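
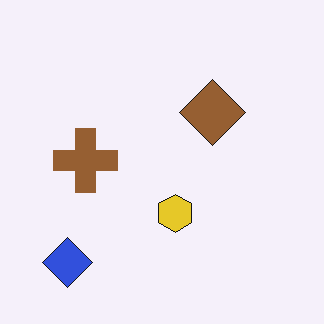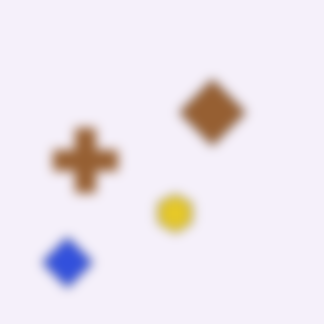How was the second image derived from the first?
The transformation is: heavily blurred.

Shape edges and outlines are uniformly softened across the whole image.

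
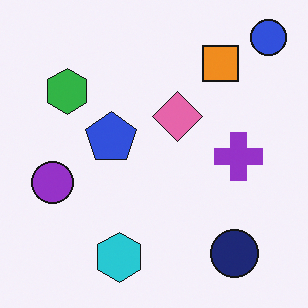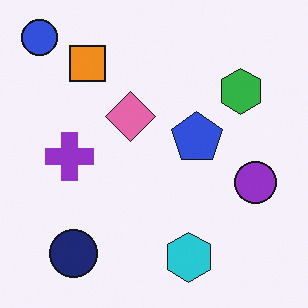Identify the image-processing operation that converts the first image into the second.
The image was flipped horizontally (left ↔ right).

The blue circle is in the top-right of the first image and the top-left of the second — shapes on opposite sides of the vertical midline have swapped in a mirror flip.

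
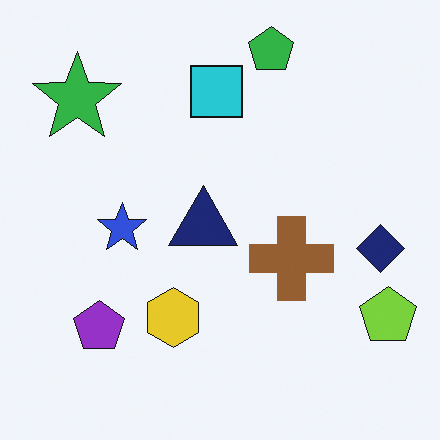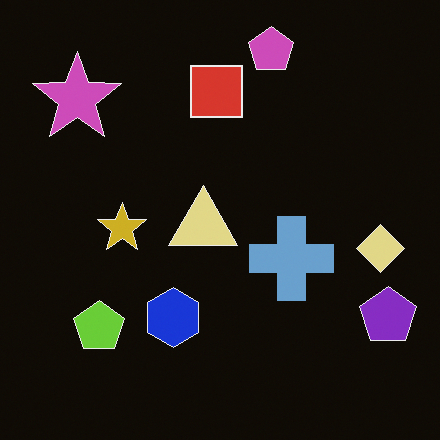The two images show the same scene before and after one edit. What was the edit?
The second image is the first color-inverted (negative).

The light background has become dark and every shape's color is its complement — a photographic negative.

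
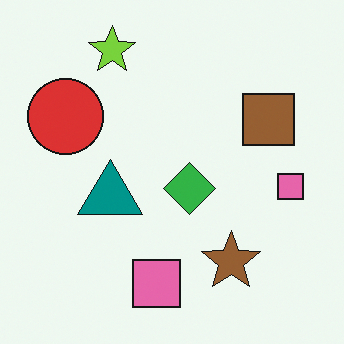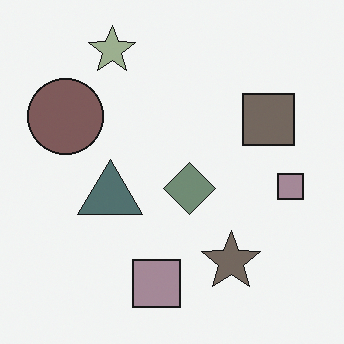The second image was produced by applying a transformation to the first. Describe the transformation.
It was heavily desaturated.

All colors are more muted and greyish — a global saturation change.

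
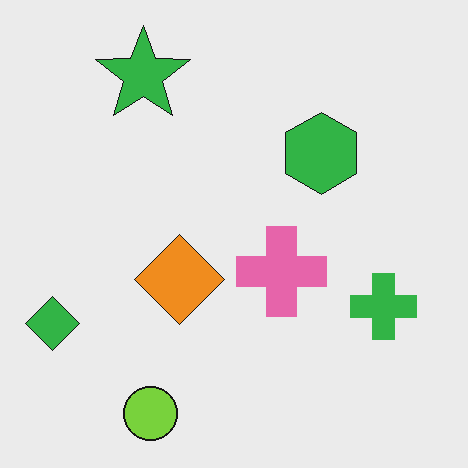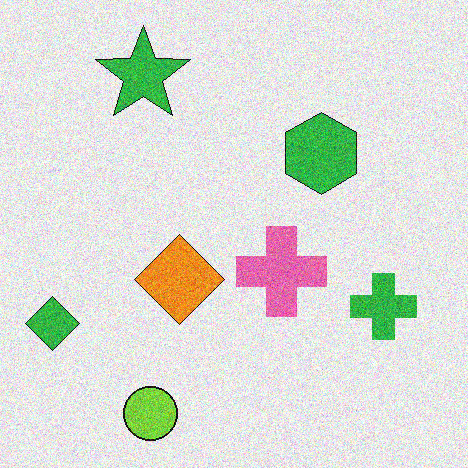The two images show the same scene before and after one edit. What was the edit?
The image was degraded with moderate additive noise.

Random speckle covers the whole image, including the flat background.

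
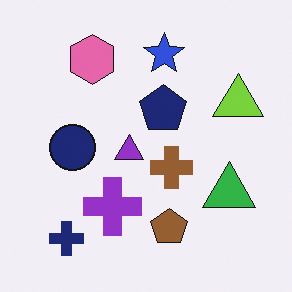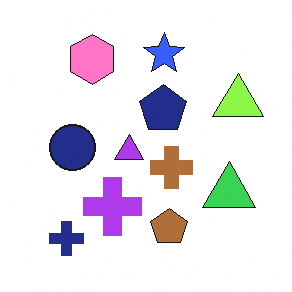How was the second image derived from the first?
The image was brightened a little.

Every pixel — background and shapes alike — is uniformly brightened.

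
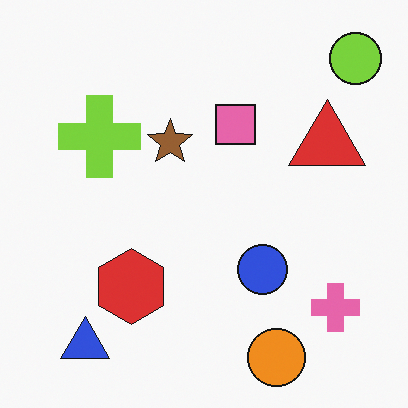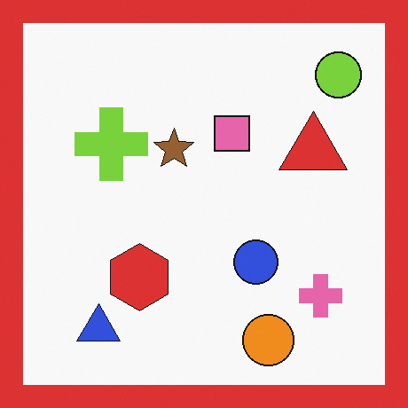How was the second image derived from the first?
The image was framed with a red border.

A solid red frame runs around the edge of the second image, with the content slightly shrunk inside it.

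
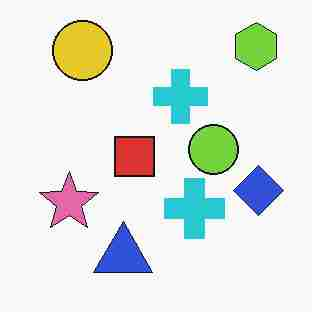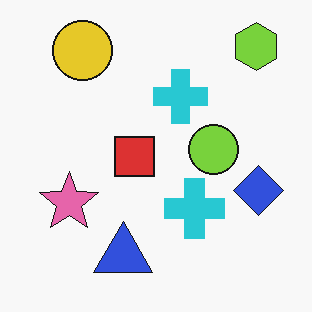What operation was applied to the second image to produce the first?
Heavily JPEG-compressed with obvious blocking artifacts.

Blocky 8×8 compression artifacts appear around shape edges and the flat background shows ringing — characteristic JPEG degradation.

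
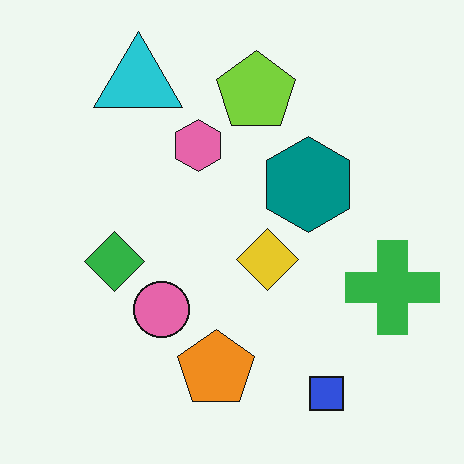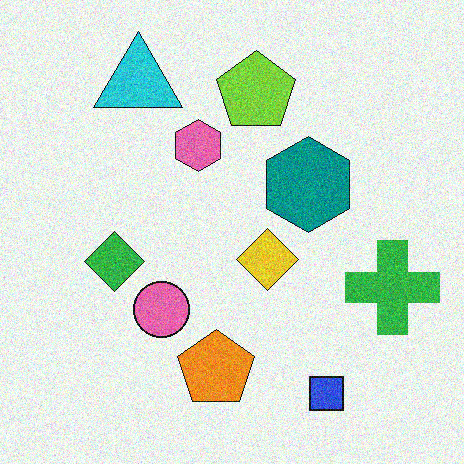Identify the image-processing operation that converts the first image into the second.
It was degraded with visible gaussian noise.

Random speckle covers the whole image, including the flat background.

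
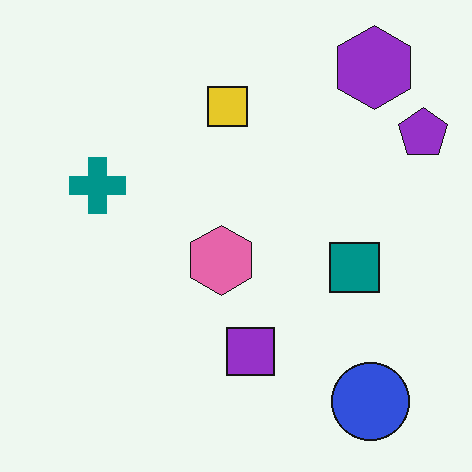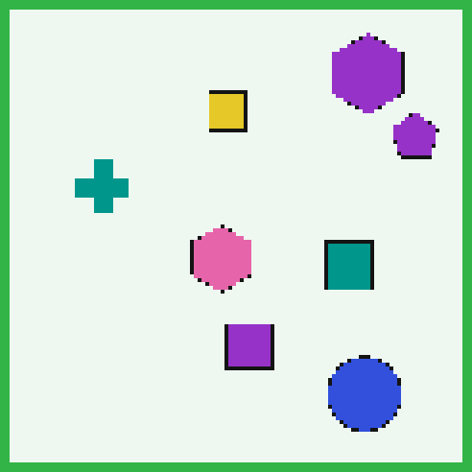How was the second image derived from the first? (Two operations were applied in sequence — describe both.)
Lightly pixelated (a mild mosaic effect), then framed with a green border.

Shapes are reduced to large square blocks; fine edges and outlines are lost — a downscale-then-upscale (mosaic) effect. A solid green frame runs around the edge of the second image, with the content slightly shrunk inside it.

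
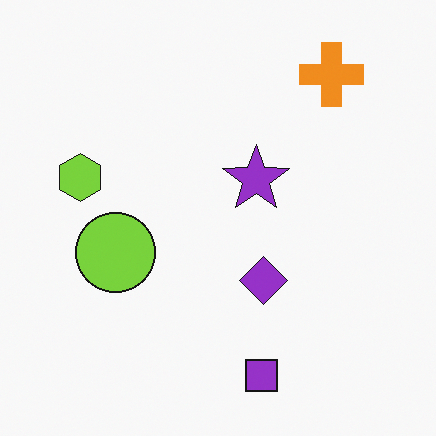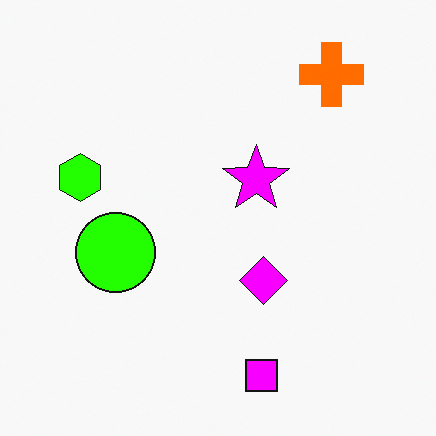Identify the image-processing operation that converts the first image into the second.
This is the original image made much more vivid (saturation change).

All colors are more vivid — a global saturation change.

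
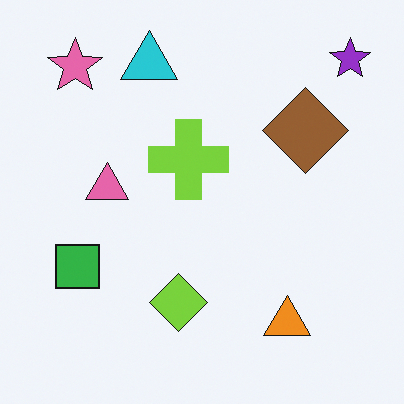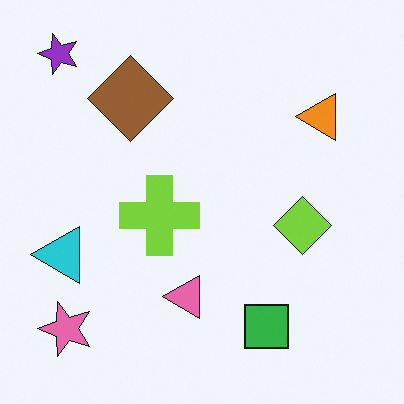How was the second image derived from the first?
The transformation is: rotated 90° counter-clockwise.

The purple star sits in the top-right of the first image and the top-left of the second — consistent with a whole-image 90° counter-clockwise rotation.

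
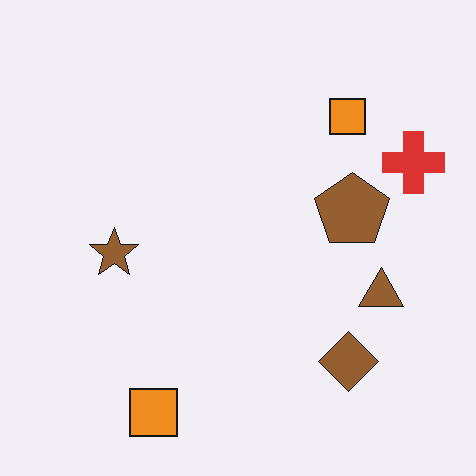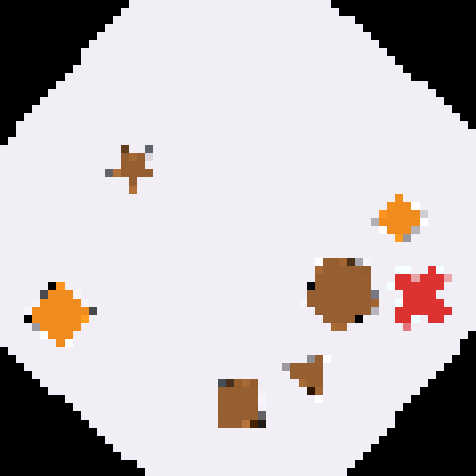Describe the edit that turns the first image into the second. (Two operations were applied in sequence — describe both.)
Rotated clockwise by a large amount — several tens of degrees, then pixelated into visible square blocks.

Every shape is tilted by the same angle and the image corners show triangular fill wedges — a whole-image rotation by a non-right angle. Shapes are reduced to large square blocks; fine edges and outlines are lost — a downscale-then-upscale (mosaic) effect.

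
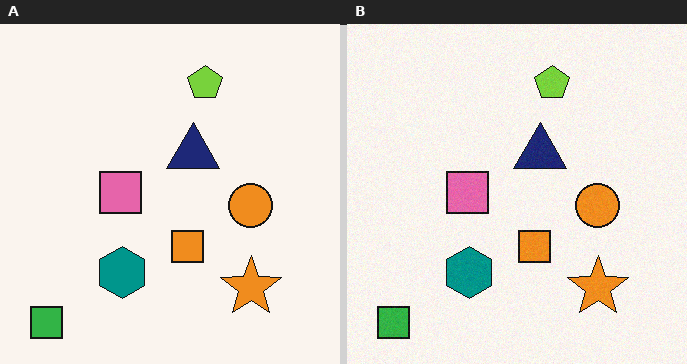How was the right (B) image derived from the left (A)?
The transformation is: degraded with a light layer of grain.

Random speckle covers the whole image, including the flat background.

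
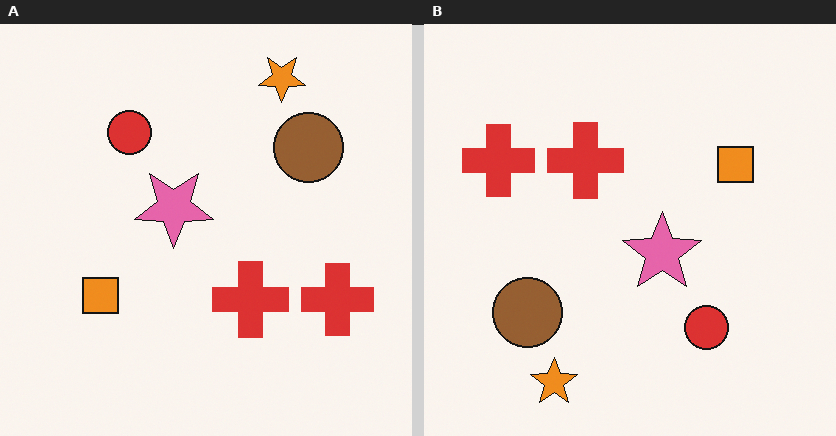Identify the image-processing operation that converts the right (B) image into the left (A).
The image was rotated 180°.

The orange star sits in the bottom-left of the right (B) image and the top-right of the left (A) — consistent with a whole-image 180° rotation.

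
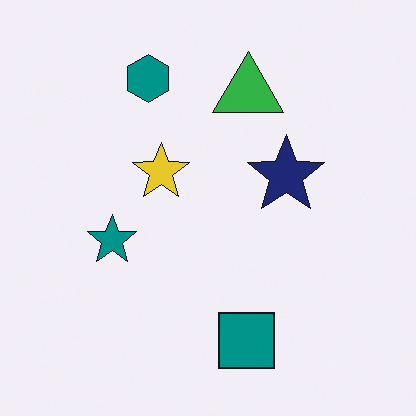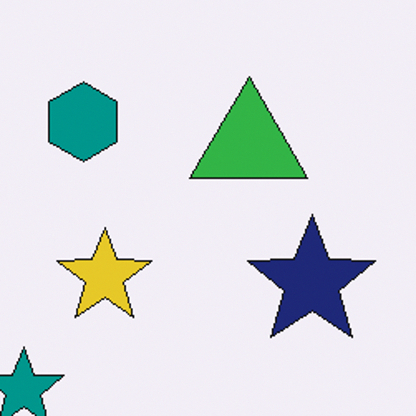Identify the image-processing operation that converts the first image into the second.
The transformation is: cropped to a noticeably smaller region and rescaled.

The visible shapes are larger and the field of view is narrower; shapes near the original edges may be partly or wholly outside the frame — a crop-and-rescale.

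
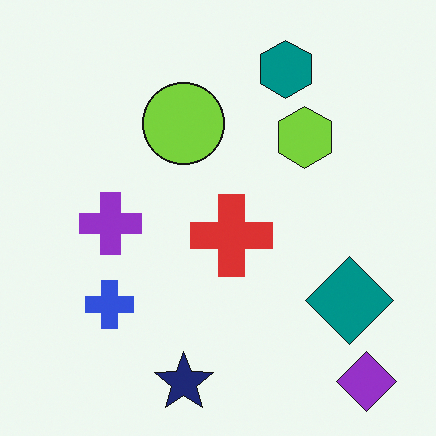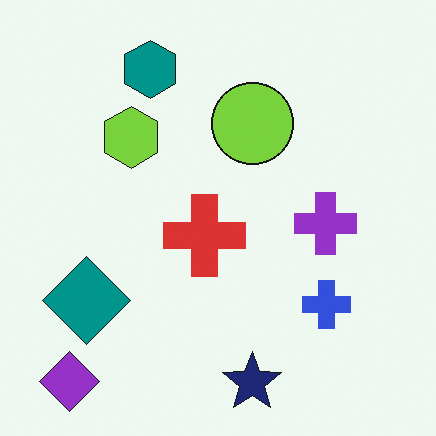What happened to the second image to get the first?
The image was flipped horizontally (left ↔ right).

The purple diamond is in the bottom-left of the second image and the bottom-right of the first — shapes on opposite sides of the vertical midline have swapped in a mirror flip.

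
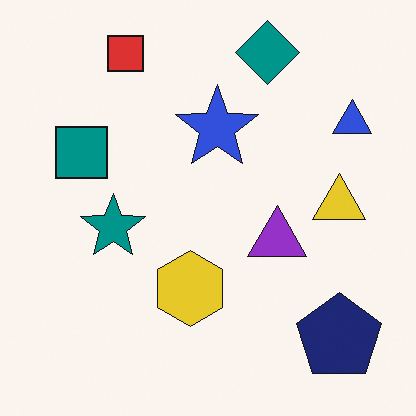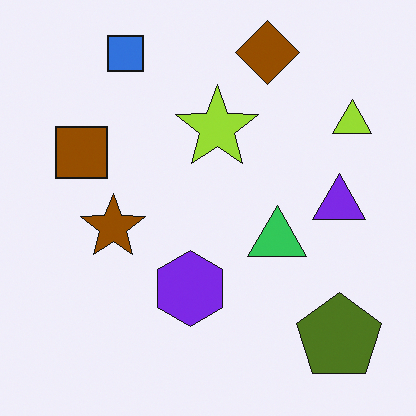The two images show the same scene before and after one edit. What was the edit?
The second image is the first hue-shifted by a large amount.

Every shape's color has rotated by the same amount around the hue wheel — a uniform hue shift.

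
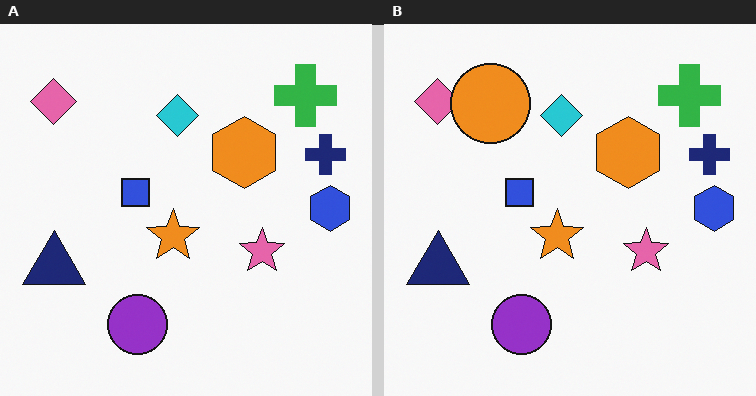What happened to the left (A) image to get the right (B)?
Overlaid with an additional orange circle.

An orange circle appears in the right (B) image that is absent from the left (A).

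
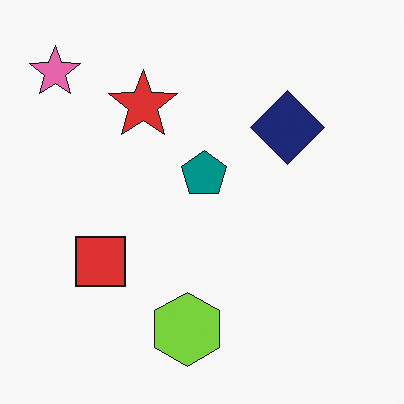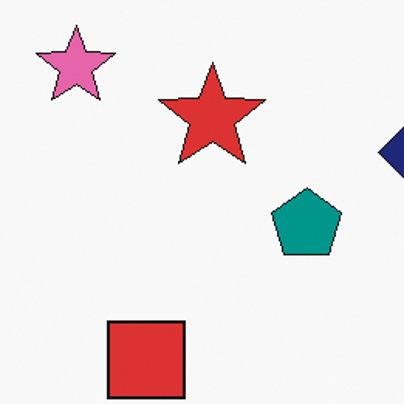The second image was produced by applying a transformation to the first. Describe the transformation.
It was cropped to a modestly smaller region and rescaled.

The visible shapes are larger and the field of view is narrower; shapes near the original edges may be partly or wholly outside the frame — a crop-and-rescale.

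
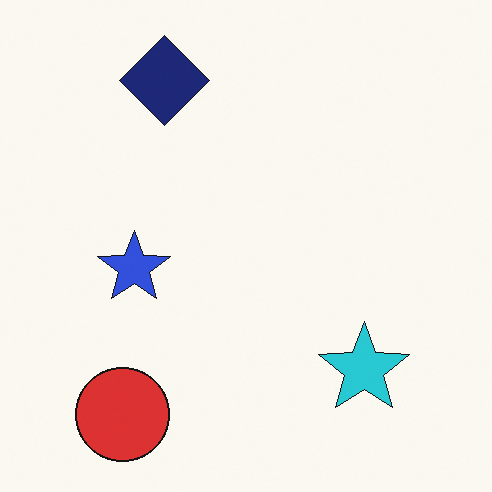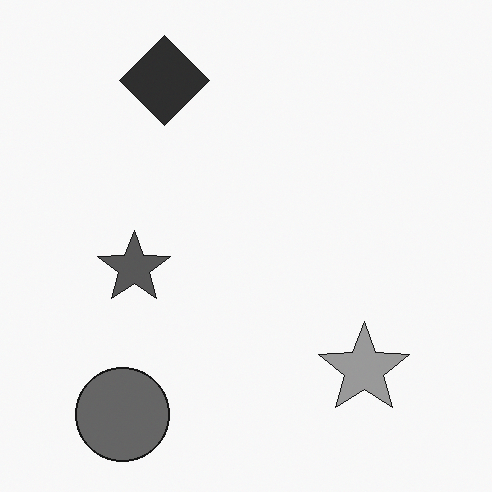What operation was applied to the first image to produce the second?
This is the original image converted to grayscale.

All color is removed — every shape is now a shade of grey.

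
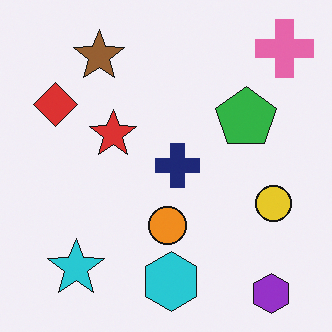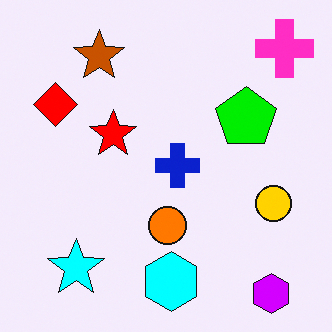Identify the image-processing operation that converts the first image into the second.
This is the original image made much more vivid (saturation change).

All colors are more vivid — a global saturation change.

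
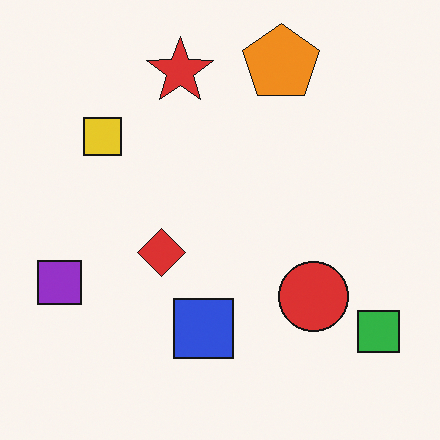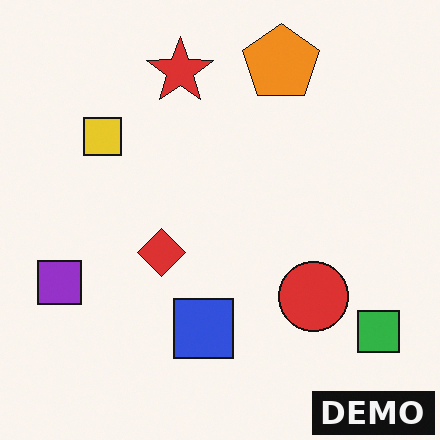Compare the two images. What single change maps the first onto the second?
The image was watermarked with the text "DEMO" in the lower-right corner.

A dark label reading "DEMO" appears in the lower-right corner.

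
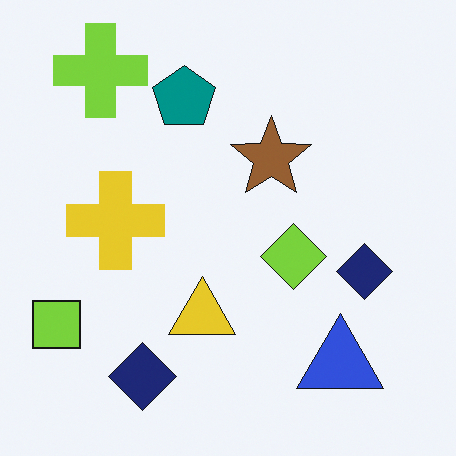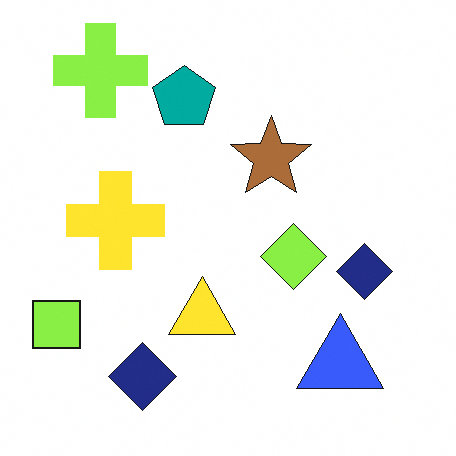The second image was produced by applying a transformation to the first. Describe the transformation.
Slightly brightened.

Every pixel — background and shapes alike — is uniformly brightened.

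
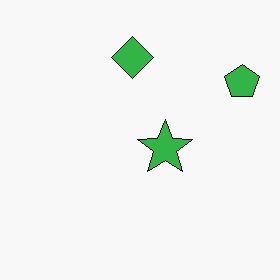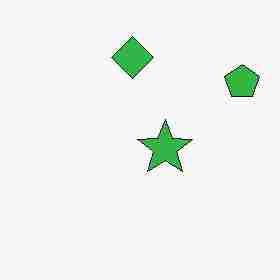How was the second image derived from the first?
The image was heavily JPEG-compressed with obvious blocking artifacts.

Blocky 8×8 compression artifacts appear around shape edges and the flat background shows ringing — characteristic JPEG degradation.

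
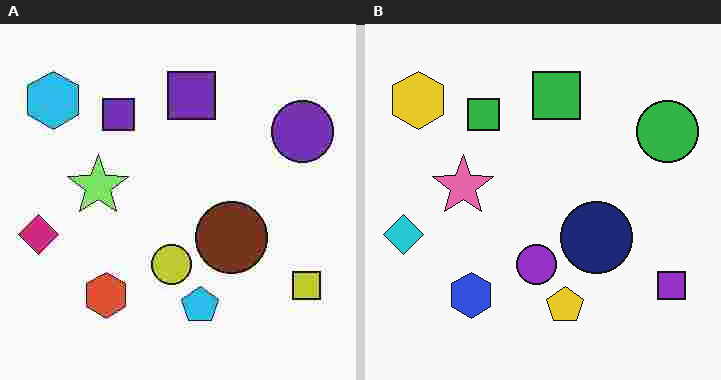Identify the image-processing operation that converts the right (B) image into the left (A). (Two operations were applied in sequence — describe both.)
This is the original image hue-shifted noticeably, then degraded with heavy JPEG compression.

Every shape's color has rotated by the same amount around the hue wheel — a uniform hue shift. Blocky 8×8 compression artifacts appear around shape edges and the flat background shows ringing — characteristic JPEG degradation.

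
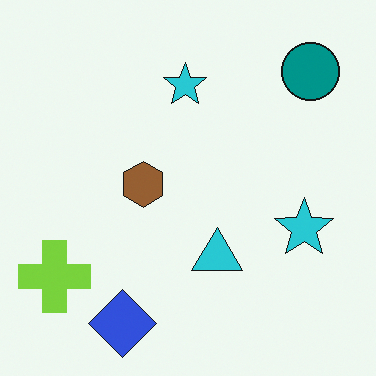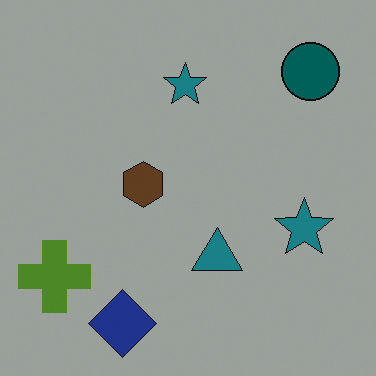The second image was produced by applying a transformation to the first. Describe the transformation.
It was darkened a lot.

Every pixel — background and shapes alike — is uniformly darkened.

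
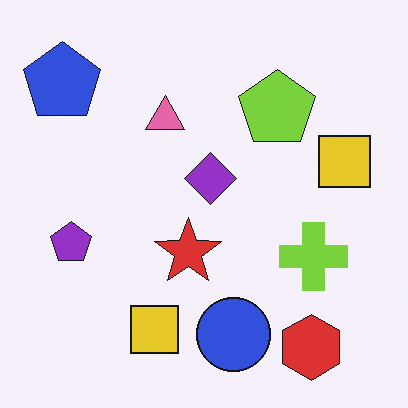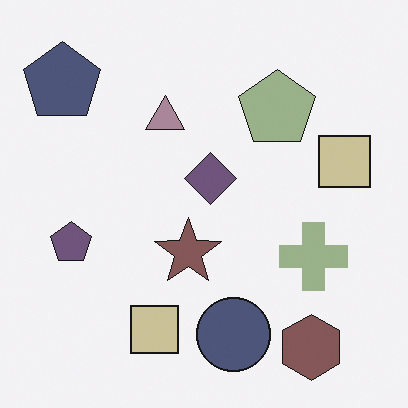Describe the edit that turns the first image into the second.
It was made much more muted (saturation change).

All colors are more muted and greyish — a global saturation change.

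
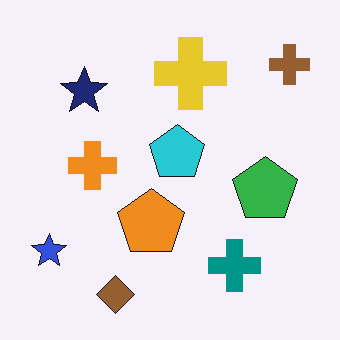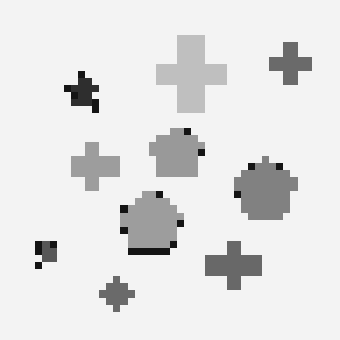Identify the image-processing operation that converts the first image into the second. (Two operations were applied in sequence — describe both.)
The image was pixelated into visible square blocks, then converted to grayscale.

Shapes are reduced to large square blocks; fine edges and outlines are lost — a downscale-then-upscale (mosaic) effect. All color is removed — every shape is now a shade of grey.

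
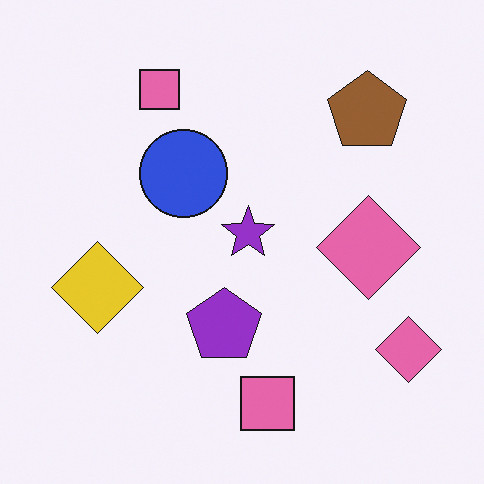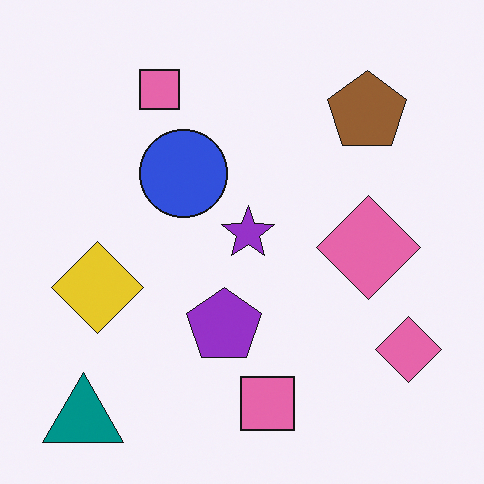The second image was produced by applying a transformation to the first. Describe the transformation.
The second image is the first overlaid with an additional teal triangle.

A teal triangle appears in the second image that is absent from the first.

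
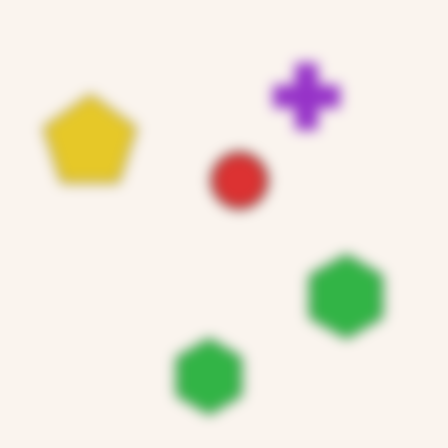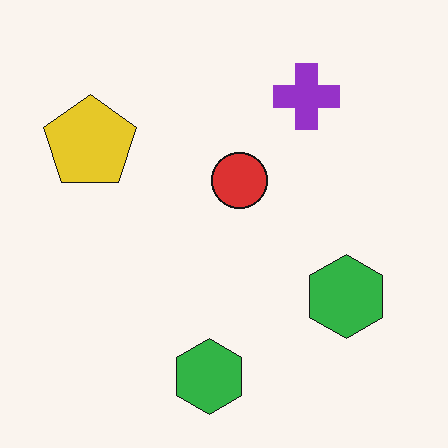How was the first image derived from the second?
The transformation is: heavily blurred.

Shape edges and outlines are uniformly softened across the whole image.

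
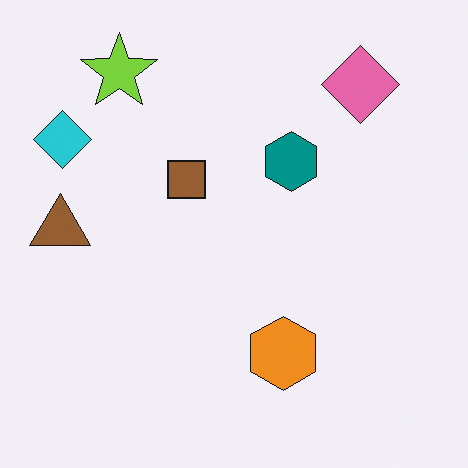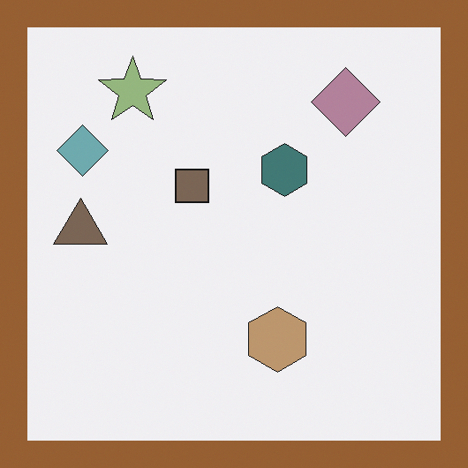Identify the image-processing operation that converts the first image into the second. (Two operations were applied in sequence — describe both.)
It was heavily desaturated, then framed with a brown border.

All colors are more muted and greyish — a global saturation change. A solid brown frame runs around the edge of the second image, with the content slightly shrunk inside it.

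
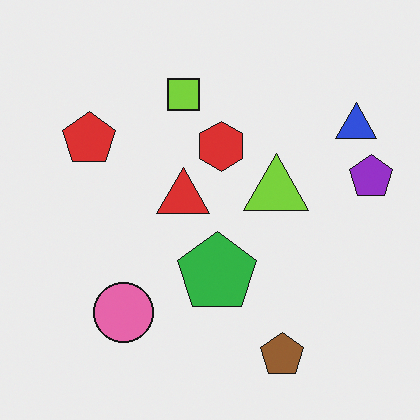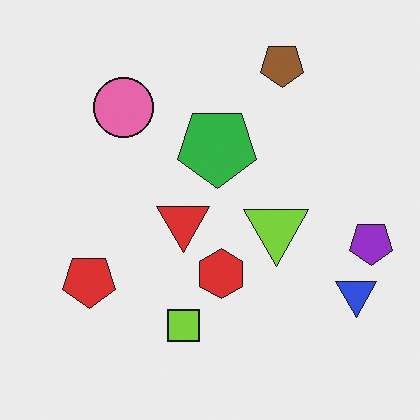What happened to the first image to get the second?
It was flipped vertically (top ↔ bottom).

The brown pentagon is in the bottom-right of the first image and the top-right of the second — shapes on opposite sides of the horizontal midline have swapped in a mirror flip.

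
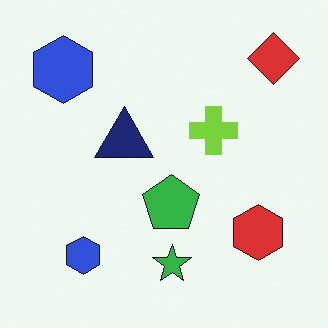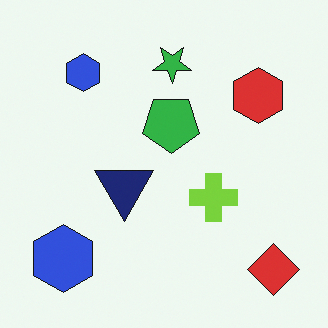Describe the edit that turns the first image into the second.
The image was flipped vertically (top ↔ bottom).

The red diamond is in the top-right of the first image and the bottom-right of the second — shapes on opposite sides of the horizontal midline have swapped in a mirror flip.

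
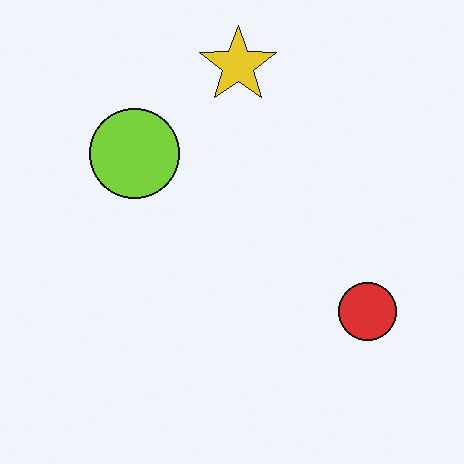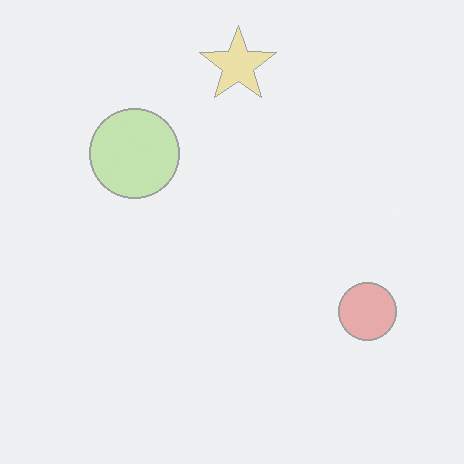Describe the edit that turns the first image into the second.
The image was given much lower contrast.

Tones are pushed toward mid-grey across the whole image — a global contrast change.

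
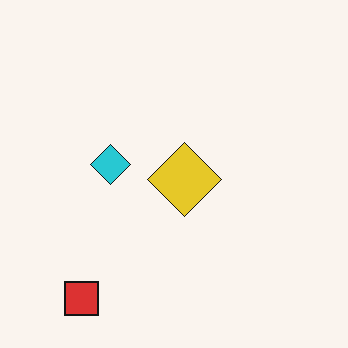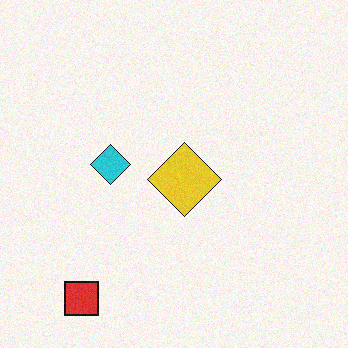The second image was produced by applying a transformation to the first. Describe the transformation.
The image was degraded with subtle gaussian noise.

Random speckle covers the whole image, including the flat background.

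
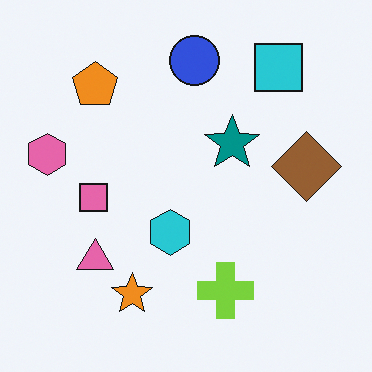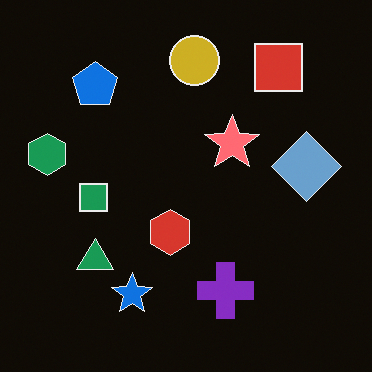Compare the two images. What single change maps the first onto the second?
The transformation is: color-inverted (negative).

The light background has become dark and every shape's color is its complement — a photographic negative.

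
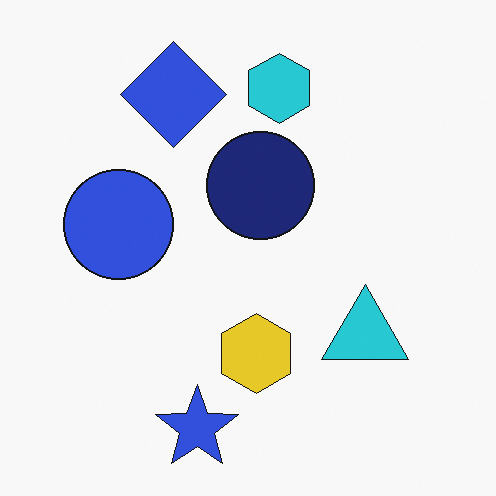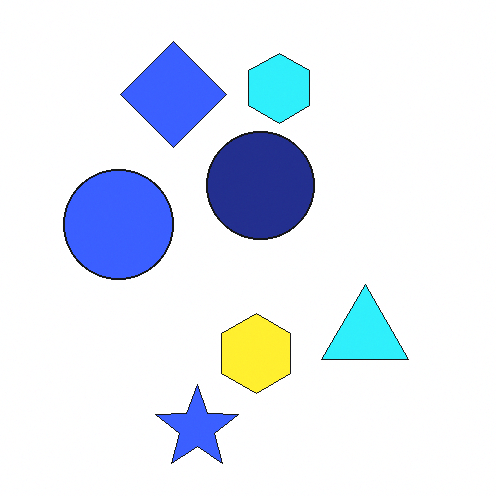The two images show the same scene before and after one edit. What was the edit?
The transformation is: brightened a little.

Every pixel — background and shapes alike — is uniformly brightened.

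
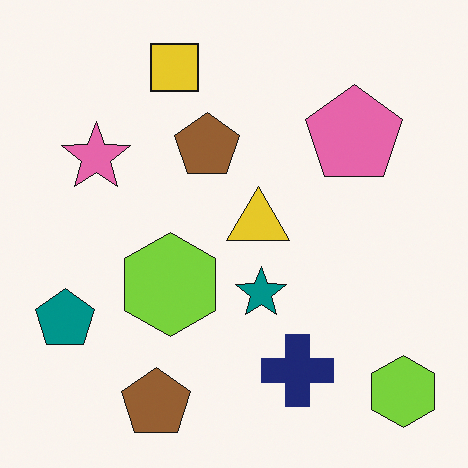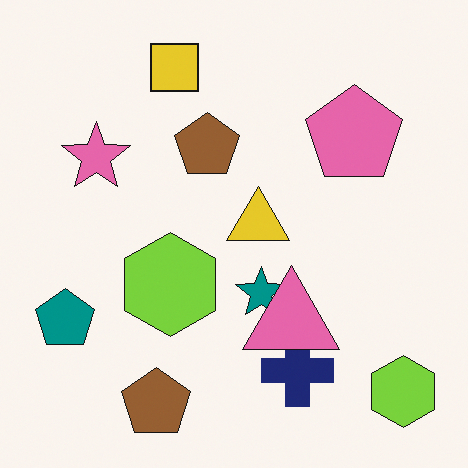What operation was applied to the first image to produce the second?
The second image is the first overlaid with an additional pink triangle.

A pink triangle appears in the second image that is absent from the first.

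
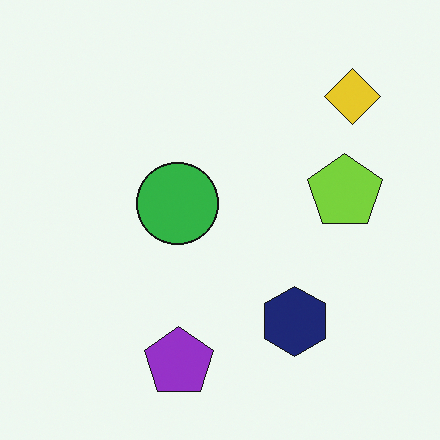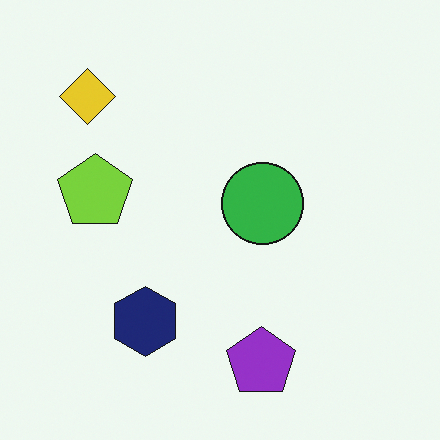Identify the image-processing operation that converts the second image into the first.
It was flipped horizontally (left ↔ right).

The yellow diamond is in the top-left of the second image and the top-right of the first — shapes on opposite sides of the vertical midline have swapped in a mirror flip.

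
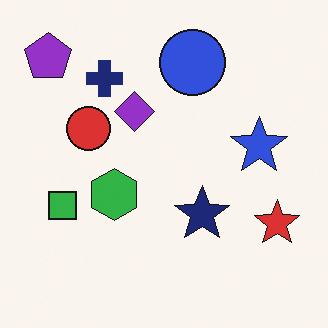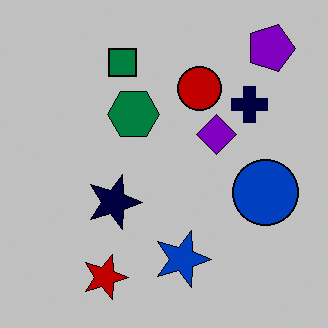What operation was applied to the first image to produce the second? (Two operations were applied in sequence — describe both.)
Heavily posterized to just a handful of flat colors, then rotated 90° clockwise.

Each flat color has snapped to a coarser quantized level — most visibly, the near-white background has dropped to a flat grey. The purple pentagon sits in the top-left of the first image and the top-right of the second — consistent with a whole-image 90° clockwise rotation.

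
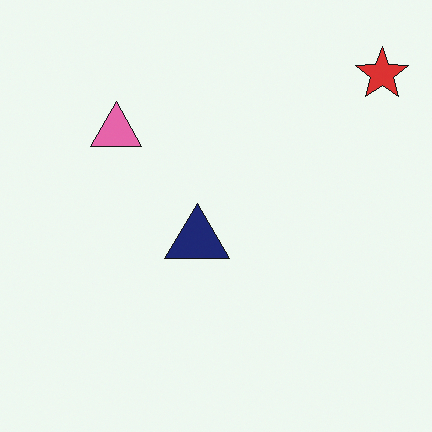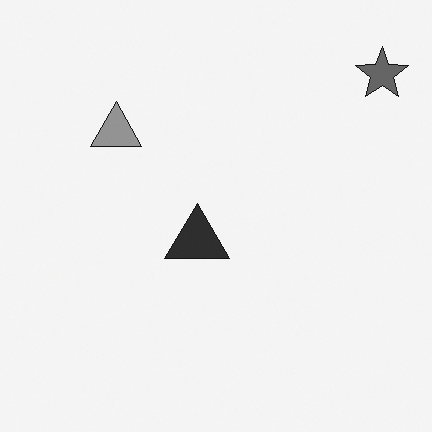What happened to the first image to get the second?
It was converted to grayscale.

All color is removed — every shape is now a shade of grey.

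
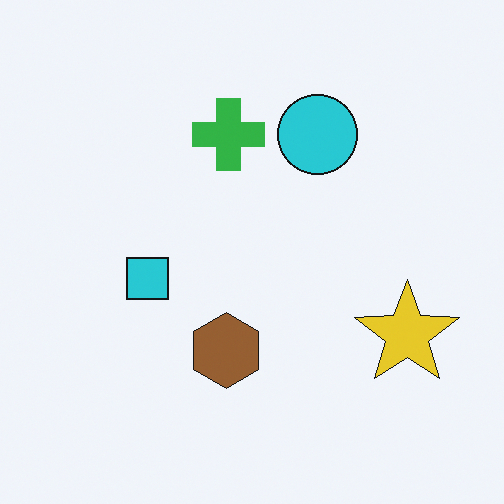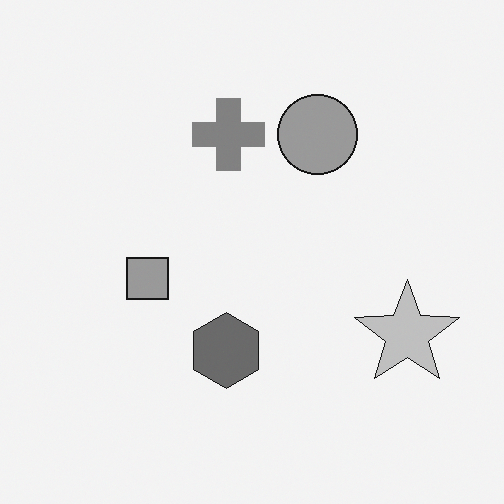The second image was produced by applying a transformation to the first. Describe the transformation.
The second image is the first converted to grayscale.

All color is removed — every shape is now a shade of grey.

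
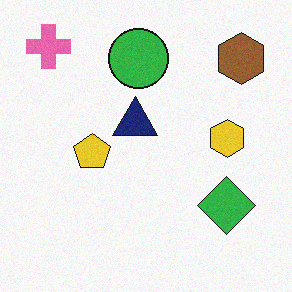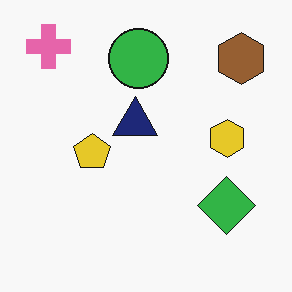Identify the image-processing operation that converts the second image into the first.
This is the original image degraded with subtle gaussian noise.

Random speckle covers the whole image, including the flat background.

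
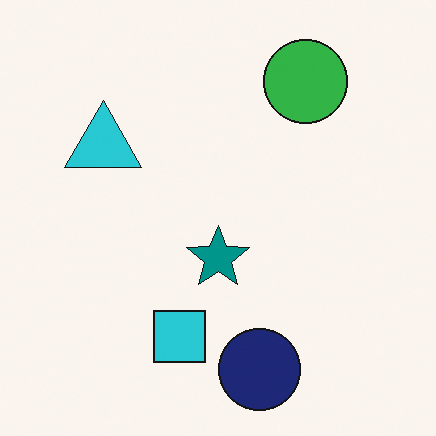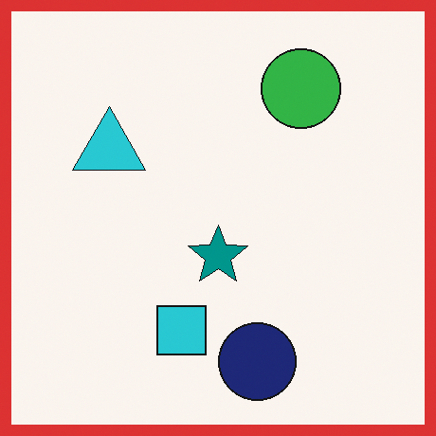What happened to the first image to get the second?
The image was framed with a red border.

A solid red frame runs around the edge of the second image, with the content slightly shrunk inside it.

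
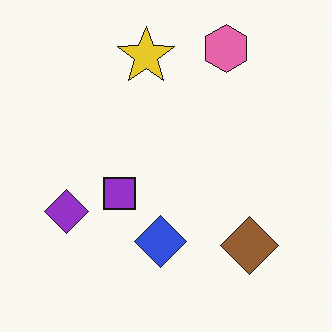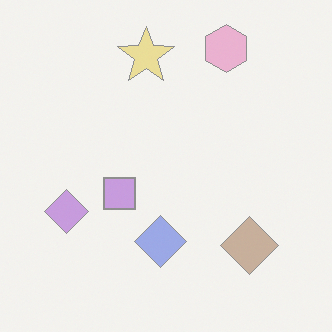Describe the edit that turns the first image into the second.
It was washed out (contrast reduced).

Tones are pushed toward mid-grey across the whole image — a global contrast change.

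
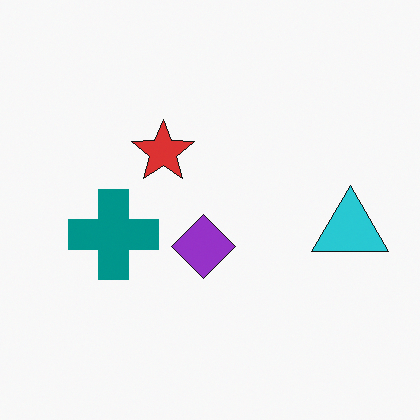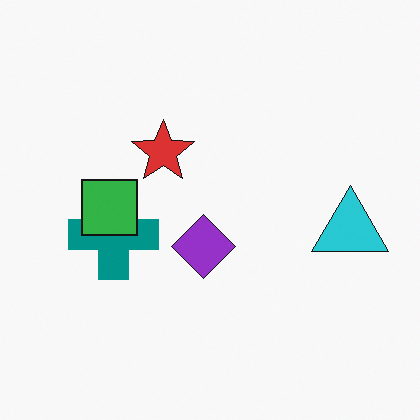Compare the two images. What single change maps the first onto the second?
The image was overlaid with an additional green square.

A green square appears in the second image that is absent from the first.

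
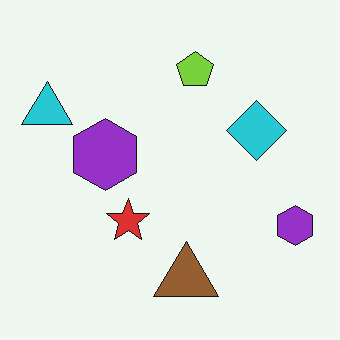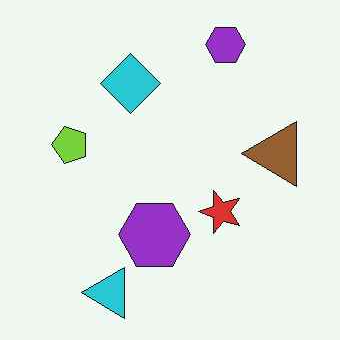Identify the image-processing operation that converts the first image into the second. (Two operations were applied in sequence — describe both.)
This is the original image given moderate JPEG compression, then rotated 90° counter-clockwise.

Blocky 8×8 compression artifacts appear around shape edges and the flat background shows ringing — characteristic JPEG degradation. The cyan triangle sits in the top-left of the first image and the bottom-left of the second — consistent with a whole-image 90° counter-clockwise rotation.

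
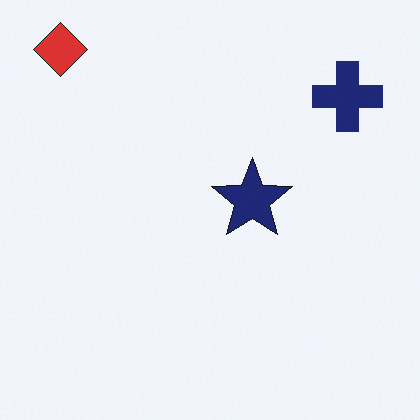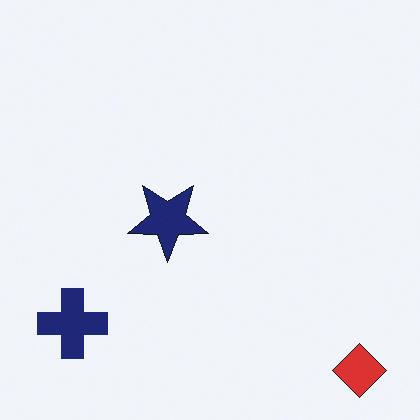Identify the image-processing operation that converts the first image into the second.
The transformation is: rotated 180°.

The red diamond sits in the top-left of the first image and the bottom-right of the second — consistent with a whole-image 180° rotation.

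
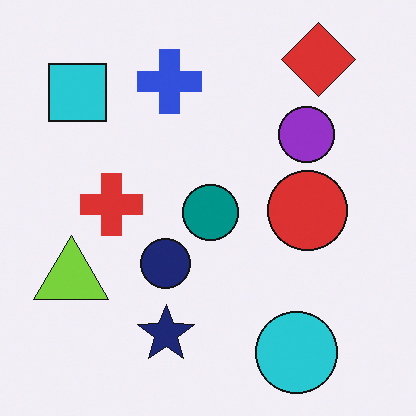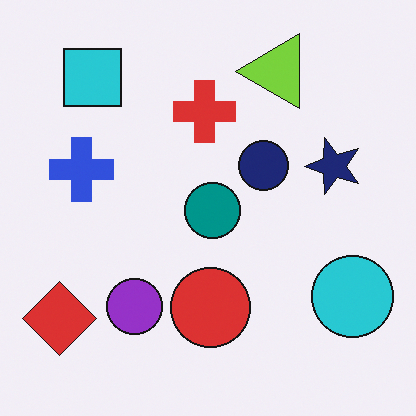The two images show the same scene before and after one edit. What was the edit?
The transformation is: transposed (reflected across the top-left ↔ bottom-right diagonal).

Shapes have swapped their row and column positions — what was in the top-right is now in the bottom-left — a diagonal reflection.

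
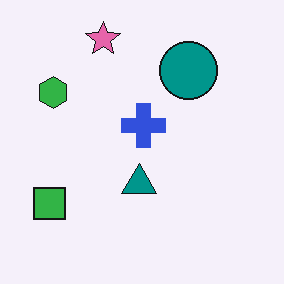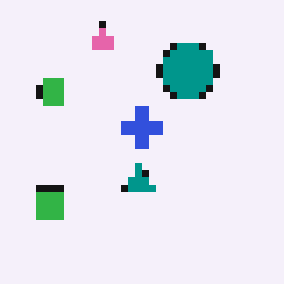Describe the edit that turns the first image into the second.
It was moderately pixelated.

Shapes are reduced to large square blocks; fine edges and outlines are lost — a downscale-then-upscale (mosaic) effect.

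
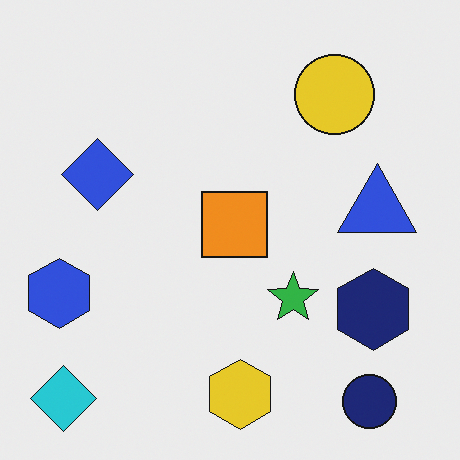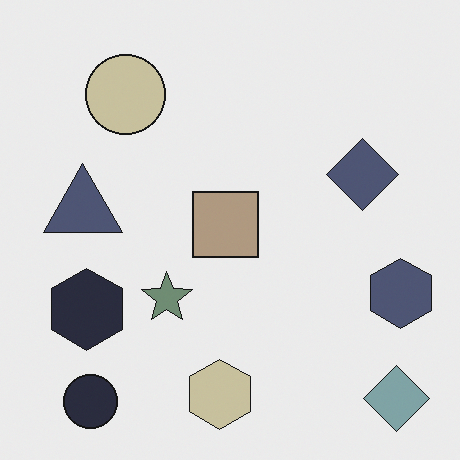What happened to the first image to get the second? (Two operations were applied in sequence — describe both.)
The second image is the first flipped horizontally (left ↔ right), then made much more muted (saturation change).

The blue hexagon is in the left of the first image and the right of the second — shapes on opposite sides of the vertical midline have swapped in a mirror flip. All colors are more muted and greyish — a global saturation change.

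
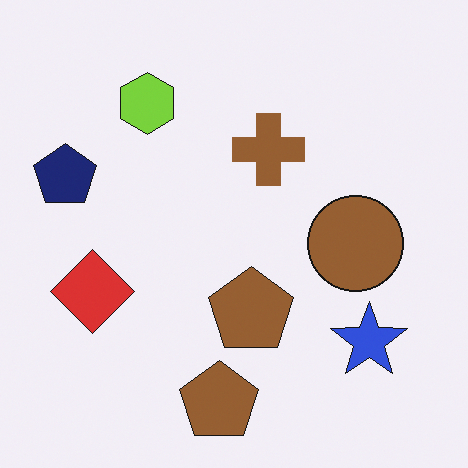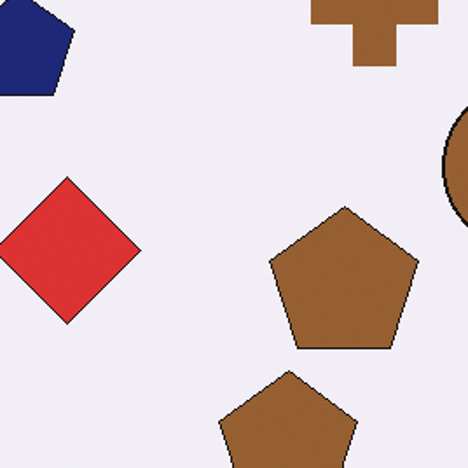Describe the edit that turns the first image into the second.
This is the original image cropped tightly and scaled back up.

The visible shapes are larger and the field of view is narrower; shapes near the original edges may be partly or wholly outside the frame — a crop-and-rescale.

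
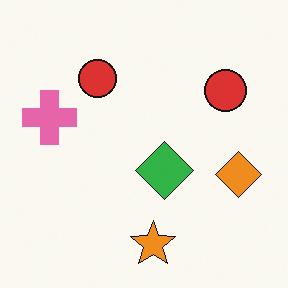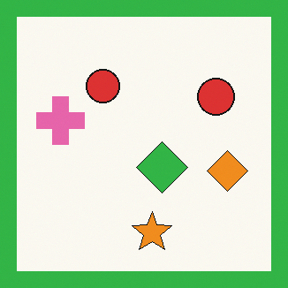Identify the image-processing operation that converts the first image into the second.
It was framed with a green border.

A solid green frame runs around the edge of the second image, with the content slightly shrunk inside it.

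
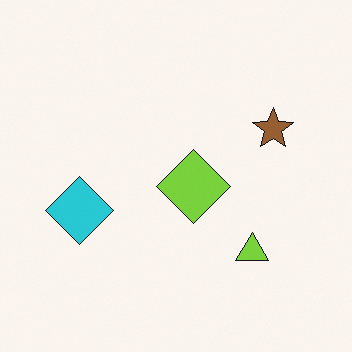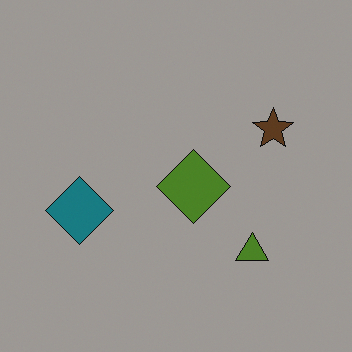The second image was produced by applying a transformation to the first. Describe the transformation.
Darkened a lot.

Every pixel — background and shapes alike — is uniformly darkened.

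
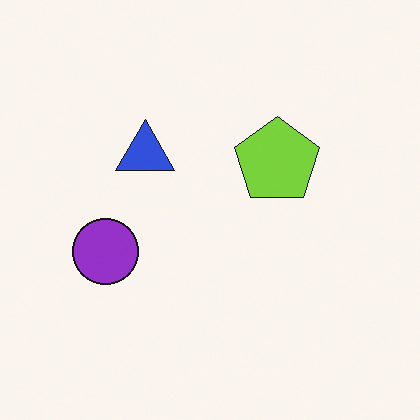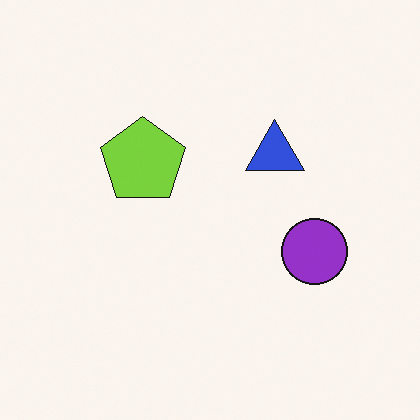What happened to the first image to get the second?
The transformation is: flipped horizontally (left ↔ right).

The purple circle is in the left of the first image and the right of the second — shapes on opposite sides of the vertical midline have swapped in a mirror flip.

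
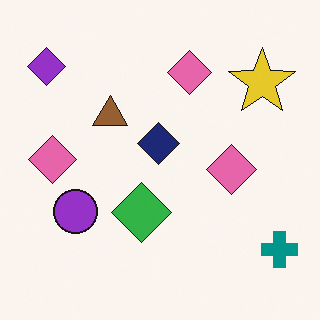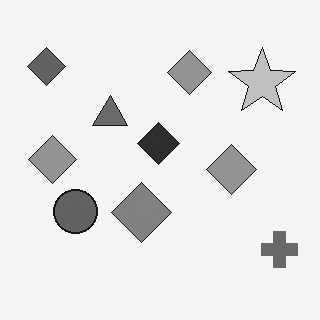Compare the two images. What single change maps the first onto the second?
This is the original image converted to grayscale.

All color is removed — every shape is now a shade of grey.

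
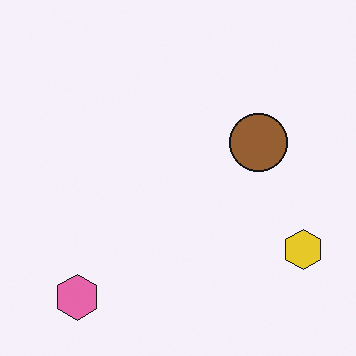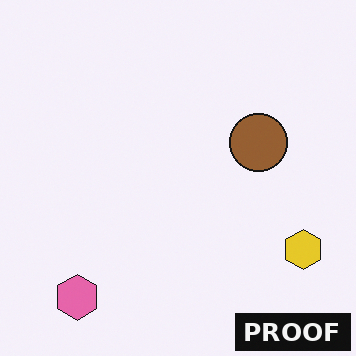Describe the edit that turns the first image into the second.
Watermarked with the text "PROOF" in the lower-right corner.

A dark label reading "PROOF" appears in the lower-right corner.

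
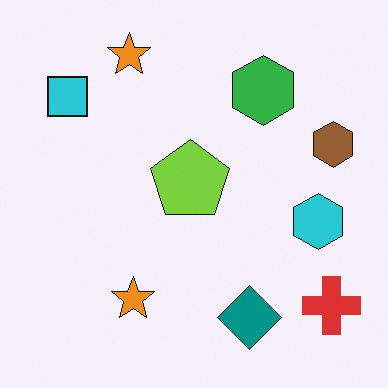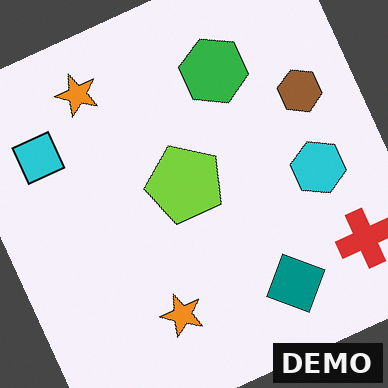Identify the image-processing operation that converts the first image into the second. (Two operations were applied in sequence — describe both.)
This is the original image rotated counter-clockwise by a moderate amount, then watermarked with the text "DEMO" in the lower-right corner.

Every shape is tilted by the same angle and the image corners show triangular fill wedges — a whole-image rotation by a non-right angle. A dark label reading "DEMO" appears in the lower-right corner.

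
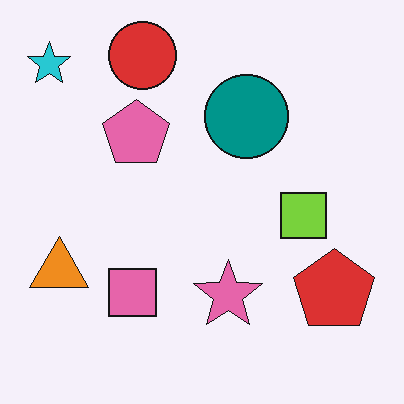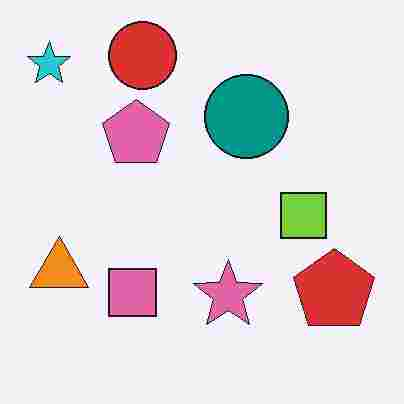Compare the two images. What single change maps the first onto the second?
The transformation is: heavily JPEG-compressed with obvious blocking artifacts.

Blocky 8×8 compression artifacts appear around shape edges and the flat background shows ringing — characteristic JPEG degradation.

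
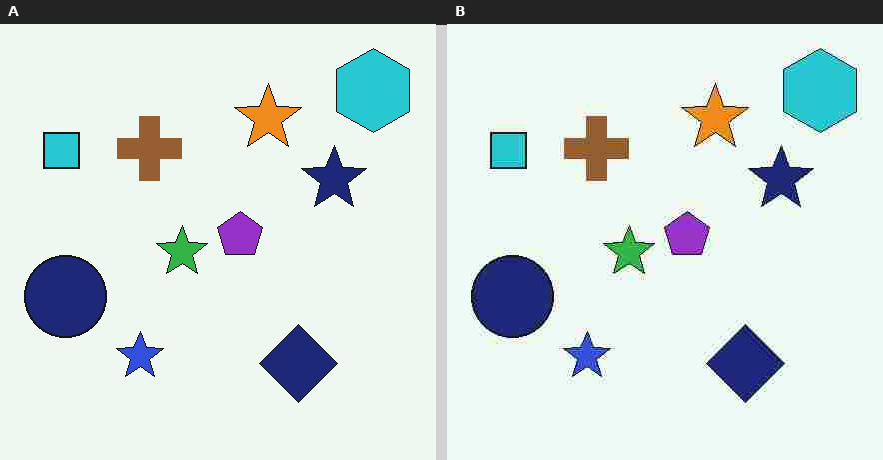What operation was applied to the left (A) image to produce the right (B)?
The transformation is: degraded with heavy JPEG compression.

Blocky 8×8 compression artifacts appear around shape edges and the flat background shows ringing — characteristic JPEG degradation.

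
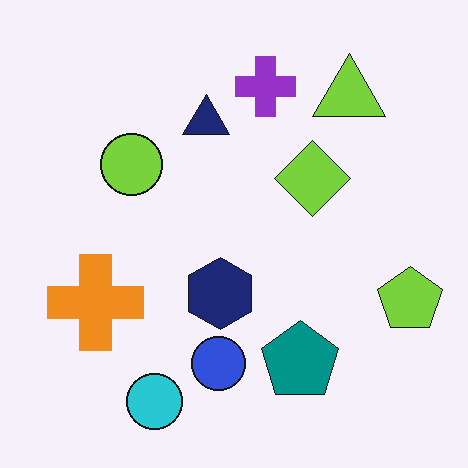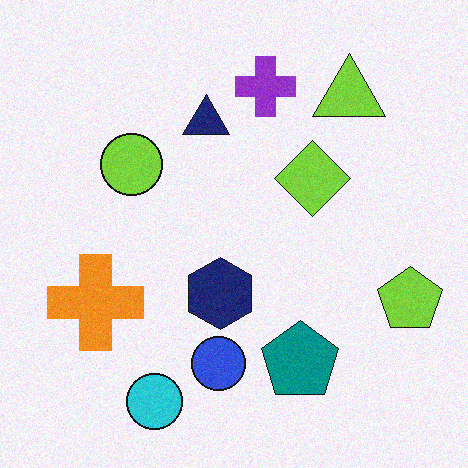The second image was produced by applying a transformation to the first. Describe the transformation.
The image was degraded with subtle gaussian noise.

Random speckle covers the whole image, including the flat background.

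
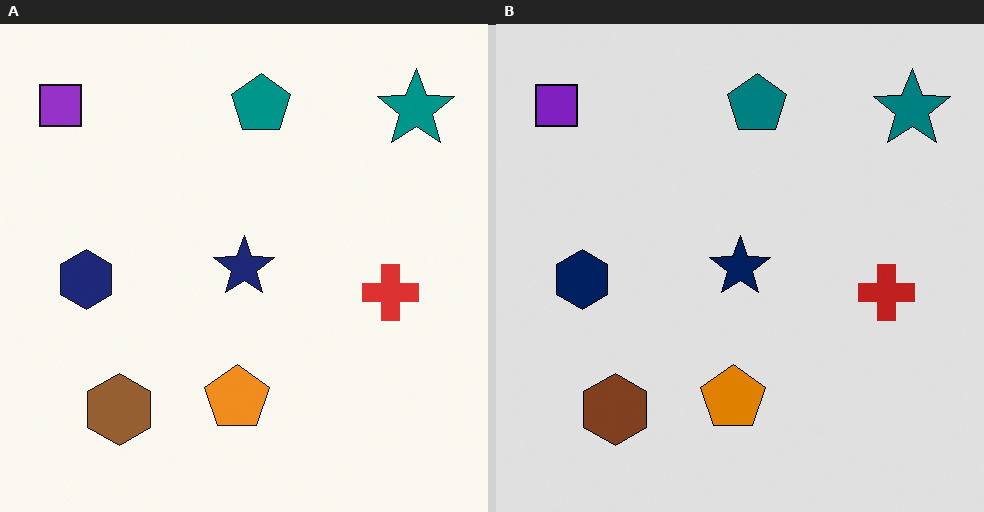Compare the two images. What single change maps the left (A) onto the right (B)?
It was moderately posterized.

Each flat color has snapped to a coarser quantized level — most visibly, the near-white background has dropped to a flat grey.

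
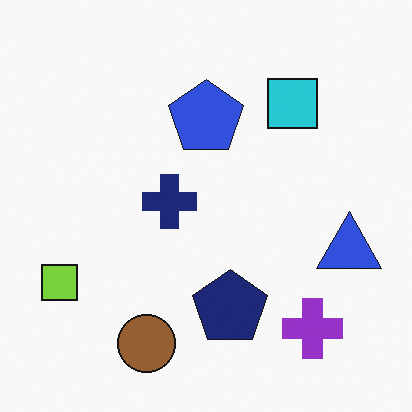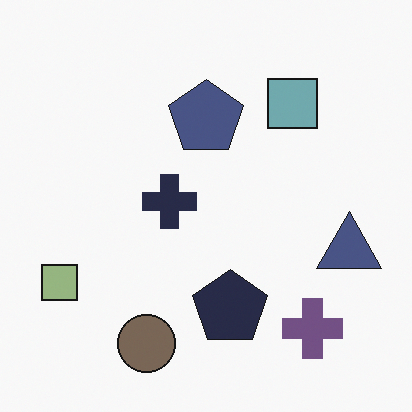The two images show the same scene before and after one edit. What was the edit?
The second image is the first made much more muted (saturation change).

All colors are more muted and greyish — a global saturation change.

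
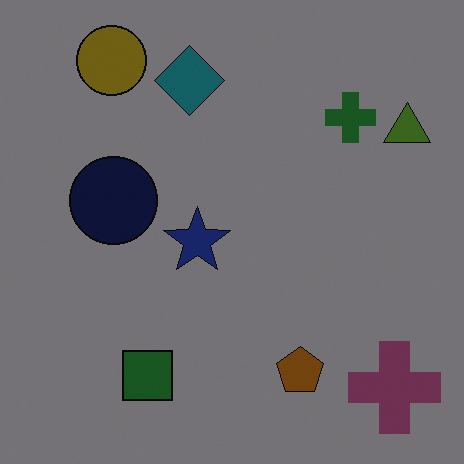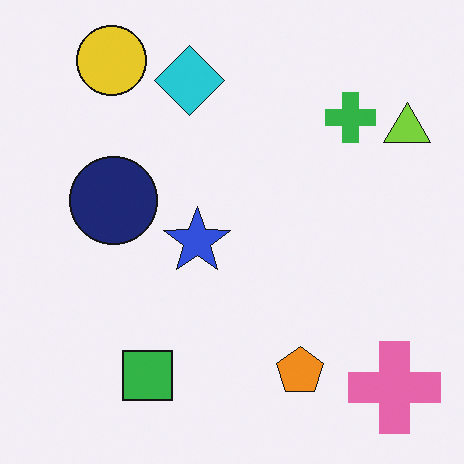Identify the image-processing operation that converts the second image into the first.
The image was darkened a lot.

Every pixel — background and shapes alike — is uniformly darkened.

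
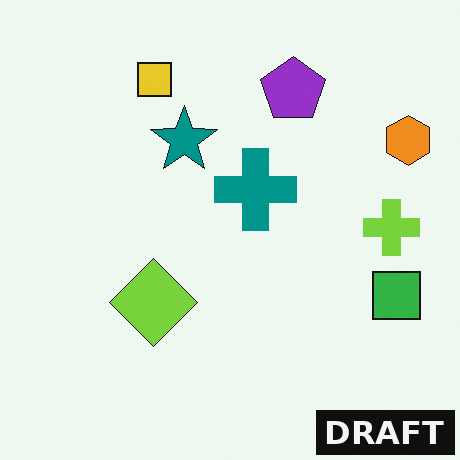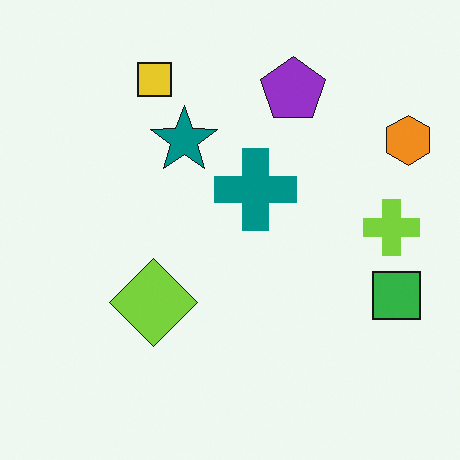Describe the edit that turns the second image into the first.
The image was watermarked with the text "DRAFT" in the lower-right corner.

A dark label reading "DRAFT" appears in the lower-right corner.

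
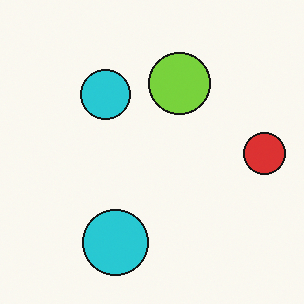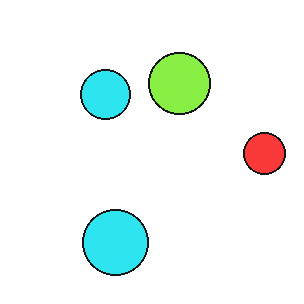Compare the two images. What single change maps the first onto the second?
Brightened a little.

Every pixel — background and shapes alike — is uniformly brightened.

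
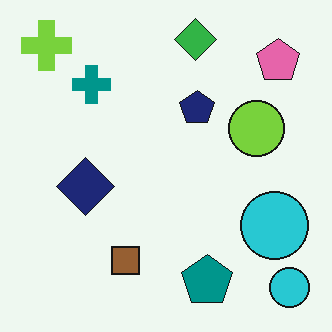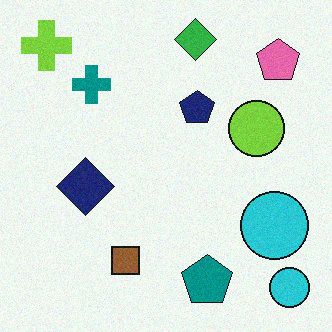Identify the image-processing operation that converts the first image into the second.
The transformation is: degraded with subtle gaussian noise.

Random speckle covers the whole image, including the flat background.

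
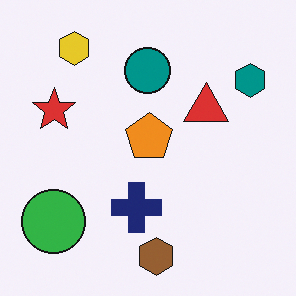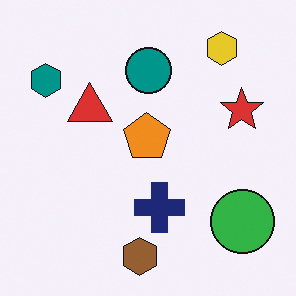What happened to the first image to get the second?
Flipped horizontally (left ↔ right).

The teal hexagon is in the top-right of the first image and the top-left of the second — shapes on opposite sides of the vertical midline have swapped in a mirror flip.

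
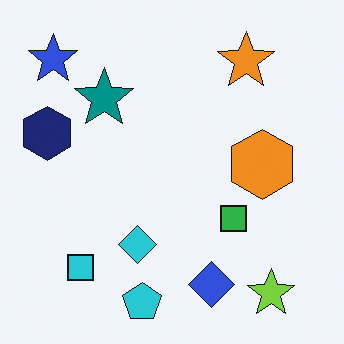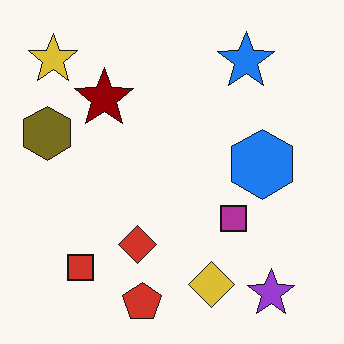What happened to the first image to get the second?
The image was hue-shifted through roughly half the color wheel.

Every shape's color has rotated by the same amount around the hue wheel — a uniform hue shift.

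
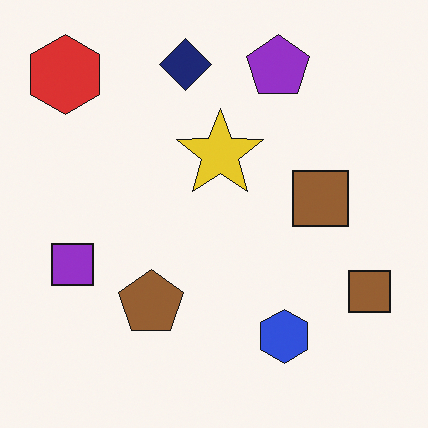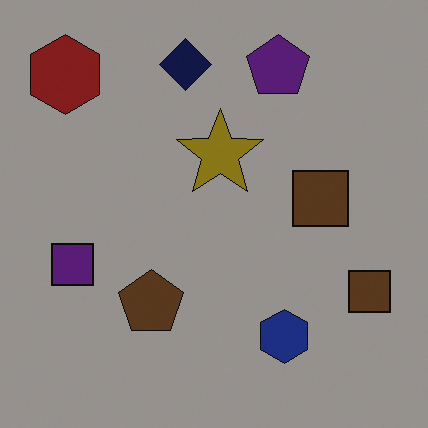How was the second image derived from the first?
This is the original image noticeably darkened.

Every pixel — background and shapes alike — is uniformly darkened.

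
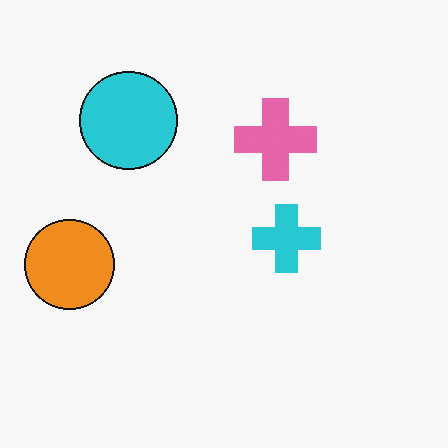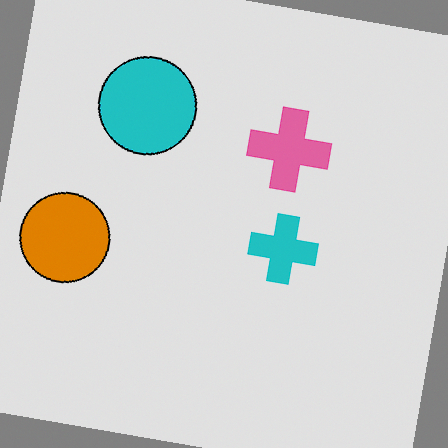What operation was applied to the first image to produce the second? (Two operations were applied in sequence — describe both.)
This is the original image rotated clockwise by a few degrees, then posterized to a reduced palette.

Every shape is tilted by the same angle and the image corners show triangular fill wedges — a whole-image rotation by a non-right angle. Each flat color has snapped to a coarser quantized level — most visibly, the near-white background has dropped to a flat grey.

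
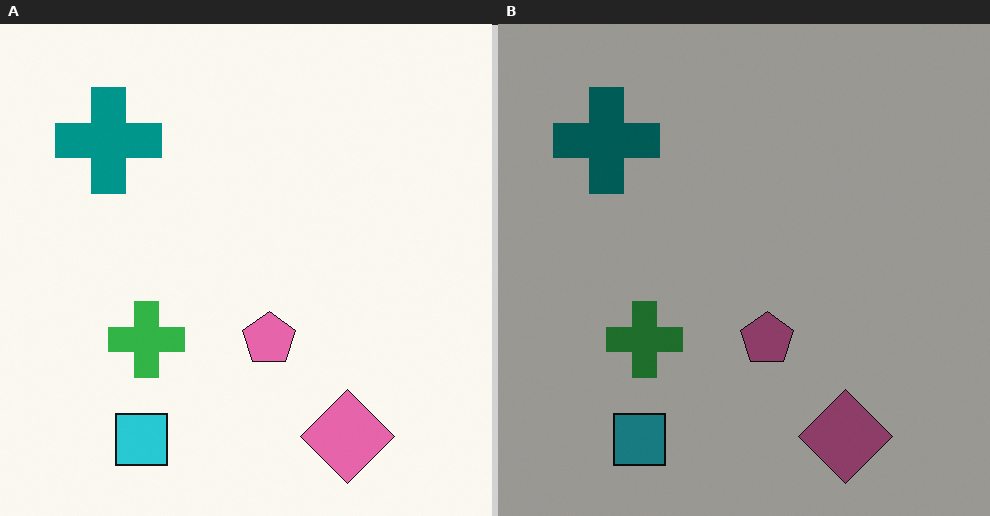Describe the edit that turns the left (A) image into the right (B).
The right (B) image is the left (A) noticeably darkened.

Every pixel — background and shapes alike — is uniformly darkened.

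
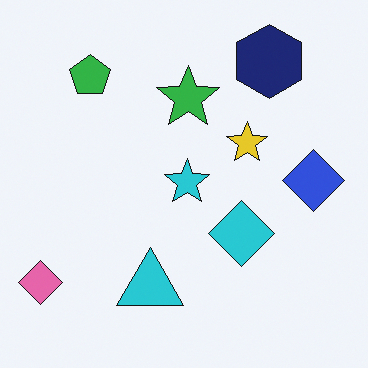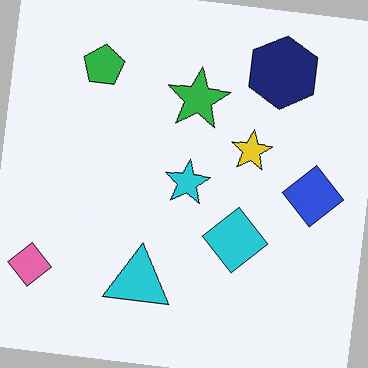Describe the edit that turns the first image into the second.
The second image is the first rotated clockwise by a small amount.

Every shape is tilted by the same angle and the image corners show triangular fill wedges — a whole-image rotation by a non-right angle.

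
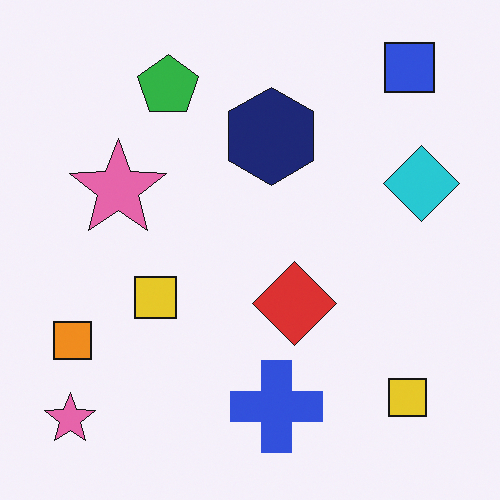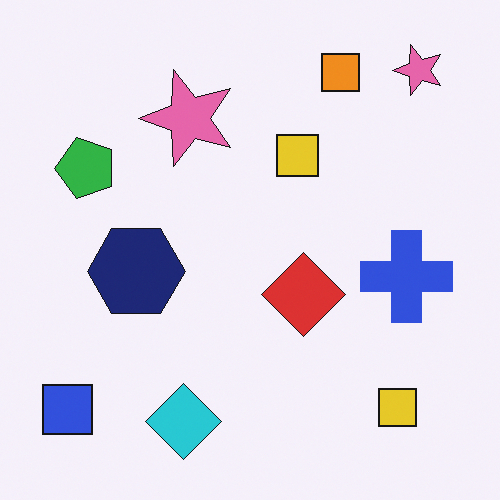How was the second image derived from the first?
The transformation is: transposed (reflected across the top-left ↔ bottom-right diagonal).

Shapes have swapped their row and column positions — what was in the top-right is now in the bottom-left — a diagonal reflection.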